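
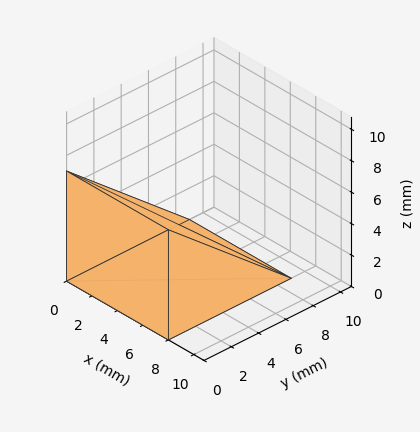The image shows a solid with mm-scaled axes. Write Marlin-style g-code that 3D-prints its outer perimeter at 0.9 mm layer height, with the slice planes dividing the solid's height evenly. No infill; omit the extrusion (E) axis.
Reading the render: the shape is a wedge (ramp): 8 × 9 mm base, rising to 7 mm along the y=0 edge and sloping linearly to z=0 at y=9 (dimensions read to the nearest mm from the axis ticks). For the g-code, the solid's height is divided into equal slices at the stated Δz and each level perimeter traced with G1 moves after a G0 lift.

; perimeter-only toolpath
G21 ; units = mm
G90 ; absolute positioning
G28 ; home
; layer 1
G0 Z0.9
G0 X0.0 Y0.0
G1 X8.0 Y0.0
G1 X8.0 Y7.9
G1 X0.0 Y7.9
G1 X0.0 Y0.0
; layer 2
G0 Z1.8
G0 X0.0 Y0.0
G1 X8.0 Y0.0
G1 X8.0 Y6.8
G1 X0.0 Y6.8
G1 X0.0 Y0.0
; layer 3
G0 Z2.6
G0 X0.0 Y0.0
G1 X8.0 Y0.0
G1 X8.0 Y5.6
G1 X0.0 Y5.6
G1 X0.0 Y0.0
; layer 4
G0 Z3.5
G0 X0.0 Y0.0
G1 X8.0 Y0.0
G1 X8.0 Y4.5
G1 X0.0 Y4.5
G1 X0.0 Y0.0
; layer 5
G0 Z4.4
G0 X0.0 Y0.0
G1 X8.0 Y0.0
G1 X8.0 Y3.4
G1 X0.0 Y3.4
G1 X0.0 Y0.0
; layer 6
G0 Z5.2
G0 X0.0 Y0.0
G1 X8.0 Y0.0
G1 X8.0 Y2.2
G1 X0.0 Y2.2
G1 X0.0 Y0.0
; layer 7
G0 Z6.1
G0 X0.0 Y0.0
G1 X8.0 Y0.0
G1 X8.0 Y1.1
G1 X0.0 Y1.1
G1 X0.0 Y0.0
M2 ; end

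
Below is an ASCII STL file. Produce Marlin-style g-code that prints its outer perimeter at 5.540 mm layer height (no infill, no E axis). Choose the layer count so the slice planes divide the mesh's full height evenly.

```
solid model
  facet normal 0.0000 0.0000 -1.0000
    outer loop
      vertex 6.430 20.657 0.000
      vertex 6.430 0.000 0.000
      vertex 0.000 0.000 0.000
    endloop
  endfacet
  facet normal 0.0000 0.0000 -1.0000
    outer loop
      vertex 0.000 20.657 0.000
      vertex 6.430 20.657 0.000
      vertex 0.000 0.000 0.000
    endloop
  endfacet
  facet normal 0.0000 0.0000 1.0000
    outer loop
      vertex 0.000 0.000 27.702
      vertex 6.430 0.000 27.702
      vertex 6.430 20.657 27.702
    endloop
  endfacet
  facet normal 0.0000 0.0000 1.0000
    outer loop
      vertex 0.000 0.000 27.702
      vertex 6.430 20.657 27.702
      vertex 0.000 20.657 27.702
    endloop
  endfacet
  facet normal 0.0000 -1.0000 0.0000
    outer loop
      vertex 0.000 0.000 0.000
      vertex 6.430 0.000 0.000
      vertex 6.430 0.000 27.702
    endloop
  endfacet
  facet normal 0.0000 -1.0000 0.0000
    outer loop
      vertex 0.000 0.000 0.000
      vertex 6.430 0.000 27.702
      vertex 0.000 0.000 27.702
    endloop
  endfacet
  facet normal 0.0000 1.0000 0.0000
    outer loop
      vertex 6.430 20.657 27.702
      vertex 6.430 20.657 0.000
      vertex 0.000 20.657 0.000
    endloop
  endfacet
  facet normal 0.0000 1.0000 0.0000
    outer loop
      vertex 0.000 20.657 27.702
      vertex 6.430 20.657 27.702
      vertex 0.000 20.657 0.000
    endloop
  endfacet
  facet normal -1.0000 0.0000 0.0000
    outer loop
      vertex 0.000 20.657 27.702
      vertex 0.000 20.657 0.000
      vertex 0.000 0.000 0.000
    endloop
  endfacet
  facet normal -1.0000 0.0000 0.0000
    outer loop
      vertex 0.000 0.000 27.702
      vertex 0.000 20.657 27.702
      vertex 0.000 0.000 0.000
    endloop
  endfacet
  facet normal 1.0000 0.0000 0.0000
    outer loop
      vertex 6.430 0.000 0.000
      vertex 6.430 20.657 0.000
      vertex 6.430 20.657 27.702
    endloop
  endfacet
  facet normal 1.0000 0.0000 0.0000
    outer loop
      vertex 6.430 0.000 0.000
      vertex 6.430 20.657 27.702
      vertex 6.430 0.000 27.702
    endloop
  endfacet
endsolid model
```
; perimeter-only toolpath
G21 ; units = mm
G90 ; absolute positioning
G28 ; home
; layer 1
G0 Z5.540
G0 X0.000 Y0.000
G1 X6.430 Y0.000
G1 X6.430 Y20.657
G1 X0.000 Y20.657
G1 X0.000 Y0.000
; layer 2
G0 Z11.081
G0 X0.000 Y0.000
G1 X6.430 Y0.000
G1 X6.430 Y20.657
G1 X0.000 Y20.657
G1 X0.000 Y0.000
; layer 3
G0 Z16.621
G0 X0.000 Y0.000
G1 X6.430 Y0.000
G1 X6.430 Y20.657
G1 X0.000 Y20.657
G1 X0.000 Y0.000
; layer 4
G0 Z22.162
G0 X0.000 Y0.000
G1 X6.430 Y0.000
G1 X6.430 Y20.657
G1 X0.000 Y20.657
G1 X0.000 Y0.000
; layer 5
G0 Z27.702
G0 X0.000 Y0.000
G1 X6.430 Y0.000
G1 X6.430 Y20.657
G1 X0.000 Y20.657
G1 X0.000 Y0.000
M2 ; end

The solid is a rectangular box, roughly 6.43 × 20.7 mm footprint and 27.7 mm tall. Slicing at Δz = 5.540 mm — 5 equal slices spanning the solid's height, so layer i sits at z = i·h/5 — gives 5 non-empty perimeters. Each is a 4-segment closed polygon; G0 lifts to the layer z and rapids to the start vertex, then G1 traces the edges.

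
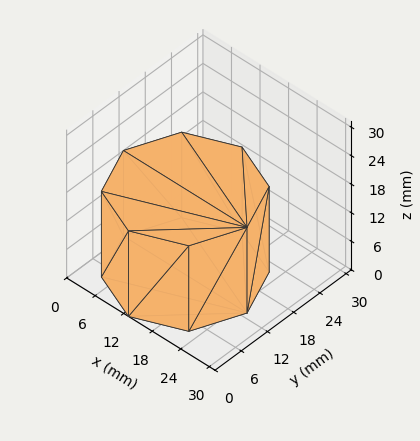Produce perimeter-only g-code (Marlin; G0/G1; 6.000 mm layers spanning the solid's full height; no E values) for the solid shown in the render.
Reading the render: the shape is a regular 8-sided prism (a cylinder approximated with 8 flat sides), circumscribed radius ≈ 13 mm, height ≈ 18 mm (dimensions read to the nearest mm from the axis ticks). For the g-code, the solid's height is divided into equal slices at the stated Δz and each level perimeter traced with G1 moves after a G0 lift.

; perimeter-only toolpath
G21 ; units = mm
G90 ; absolute positioning
G28 ; home
; layer 1
G0 Z6.000
G0 X26.000 Y13.000
G1 X22.192 Y22.192
G1 X13.000 Y26.000
G1 X3.808 Y22.192
G1 X0.000 Y13.000
G1 X3.808 Y3.808
G1 X13.000 Y0.000
G1 X22.192 Y3.808
G1 X26.000 Y13.000
; layer 2
G0 Z12.000
G0 X26.000 Y13.000
G1 X22.192 Y22.192
G1 X13.000 Y26.000
G1 X3.808 Y22.192
G1 X0.000 Y13.000
G1 X3.808 Y3.808
G1 X13.000 Y0.000
G1 X22.192 Y3.808
G1 X26.000 Y13.000
; layer 3
G0 Z18.000
G0 X26.000 Y13.000
G1 X22.192 Y22.192
G1 X13.000 Y26.000
G1 X3.808 Y22.192
G1 X0.000 Y13.000
G1 X3.808 Y3.808
G1 X13.000 Y0.000
G1 X22.192 Y3.808
G1 X26.000 Y13.000
M2 ; end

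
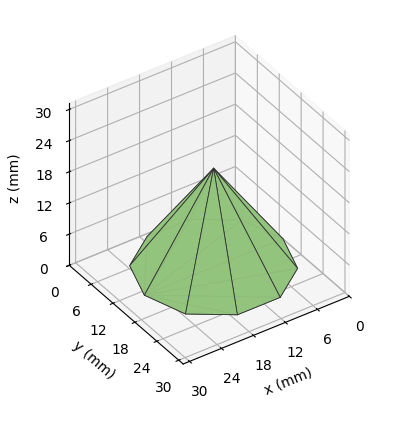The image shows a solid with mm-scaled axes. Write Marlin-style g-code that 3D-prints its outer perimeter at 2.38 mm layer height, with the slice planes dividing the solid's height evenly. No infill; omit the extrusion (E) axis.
Reading the render: the shape is a regular 10-sided pyramid, base circumscribed radius ≈ 13 mm, apex at z ≈ 19 mm (dimensions read to the nearest mm from the axis ticks). For the g-code, the solid's height is divided into equal slices at the stated Δz and each level perimeter traced with G1 moves after a G0 lift.

; perimeter-only toolpath
G21 ; units = mm
G90 ; absolute positioning
G28 ; home
; layer 1
G0 Z2.38
G0 X24.38 Y13.00
G1 X22.20 Y19.69
G1 X16.52 Y23.81
G1 X9.48 Y23.81
G1 X3.79 Y19.69
G1 X1.62 Y13.00
G1 X3.79 Y6.32
G1 X9.48 Y2.19
G1 X16.52 Y2.19
G1 X22.20 Y6.32
G1 X24.38 Y13.00
; layer 2
G0 Z4.75
G0 X22.75 Y13.00
G1 X20.89 Y18.73
G1 X16.02 Y22.27
G1 X9.98 Y22.27
G1 X5.11 Y18.73
G1 X3.25 Y13.00
G1 X5.11 Y7.27
G1 X9.98 Y3.73
G1 X16.02 Y3.73
G1 X20.89 Y7.27
G1 X22.75 Y13.00
; layer 3
G0 Z7.12
G0 X21.12 Y13.00
G1 X19.57 Y17.77
G1 X15.51 Y20.73
G1 X10.49 Y20.73
G1 X6.42 Y17.77
G1 X4.88 Y13.00
G1 X6.42 Y8.22
G1 X10.49 Y5.28
G1 X15.51 Y5.28
G1 X19.57 Y8.22
G1 X21.12 Y13.00
; layer 4
G0 Z9.50
G0 X19.50 Y13.00
G1 X18.26 Y16.82
G1 X15.01 Y19.18
G1 X10.99 Y19.18
G1 X7.74 Y16.82
G1 X6.50 Y13.00
G1 X7.74 Y9.18
G1 X10.99 Y6.82
G1 X15.01 Y6.82
G1 X18.26 Y9.18
G1 X19.50 Y13.00
; layer 5
G0 Z11.88
G0 X17.88 Y13.00
G1 X16.95 Y15.87
G1 X14.51 Y17.63
G1 X11.49 Y17.63
G1 X9.05 Y15.87
G1 X8.12 Y13.00
G1 X9.05 Y10.13
G1 X11.49 Y8.37
G1 X14.51 Y8.37
G1 X16.95 Y10.13
G1 X17.88 Y13.00
; layer 6
G0 Z14.25
G0 X16.25 Y13.00
G1 X15.63 Y14.91
G1 X14.00 Y16.09
G1 X12.00 Y16.09
G1 X10.37 Y14.91
G1 X9.75 Y13.00
G1 X10.37 Y11.09
G1 X12.00 Y9.91
G1 X14.00 Y9.91
G1 X15.63 Y11.09
G1 X16.25 Y13.00
; layer 7
G0 Z16.62
G0 X14.62 Y13.00
G1 X14.31 Y13.96
G1 X13.50 Y14.54
G1 X12.50 Y14.54
G1 X11.69 Y13.96
G1 X11.38 Y13.00
G1 X11.69 Y12.04
G1 X12.50 Y11.46
G1 X13.50 Y11.46
G1 X14.31 Y12.04
G1 X14.62 Y13.00
M2 ; end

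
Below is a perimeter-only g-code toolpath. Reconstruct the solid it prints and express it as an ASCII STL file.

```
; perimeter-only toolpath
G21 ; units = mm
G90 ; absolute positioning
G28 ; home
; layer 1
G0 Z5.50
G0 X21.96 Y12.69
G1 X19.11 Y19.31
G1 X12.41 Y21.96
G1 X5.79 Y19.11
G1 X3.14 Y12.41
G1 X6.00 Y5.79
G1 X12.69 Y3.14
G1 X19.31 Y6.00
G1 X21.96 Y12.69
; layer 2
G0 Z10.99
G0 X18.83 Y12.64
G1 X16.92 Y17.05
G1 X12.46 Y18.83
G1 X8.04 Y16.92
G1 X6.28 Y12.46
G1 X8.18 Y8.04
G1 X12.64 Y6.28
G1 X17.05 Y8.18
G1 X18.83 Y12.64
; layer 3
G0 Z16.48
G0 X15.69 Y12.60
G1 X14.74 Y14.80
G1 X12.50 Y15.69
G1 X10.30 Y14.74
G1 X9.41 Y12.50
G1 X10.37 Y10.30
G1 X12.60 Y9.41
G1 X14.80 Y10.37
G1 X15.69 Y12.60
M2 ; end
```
solid part
  facet normal 0.0000 0.0000 -1.0000
    outer loop
      vertex 12.36 25.10 0.00
      vertex 21.29 21.56 0.00
      vertex 25.10 12.74 0.00
    endloop
  endfacet
  facet normal 0.0000 0.0000 -1.0000
    outer loop
      vertex 3.54 21.29 0.00
      vertex 12.36 25.10 0.00
      vertex 25.10 12.74 0.00
    endloop
  endfacet
  facet normal 0.0000 0.0000 -1.0000
    outer loop
      vertex 0.00 12.36 0.00
      vertex 3.54 21.29 0.00
      vertex 25.10 12.74 0.00
    endloop
  endfacet
  facet normal 0.0000 0.0000 -1.0000
    outer loop
      vertex 3.81 3.54 0.00
      vertex 0.00 12.36 0.00
      vertex 25.10 12.74 0.00
    endloop
  endfacet
  facet normal 0.0000 0.0000 -1.0000
    outer loop
      vertex 12.74 0.00 0.00
      vertex 3.81 3.54 0.00
      vertex 25.10 12.74 0.00
    endloop
  endfacet
  facet normal 0.0000 0.0000 -1.0000
    outer loop
      vertex 21.56 3.81 0.00
      vertex 12.74 0.00 0.00
      vertex 25.10 12.74 0.00
    endloop
  endfacet
  facet normal 0.8119 0.3507 0.4666
    outer loop
      vertex 25.10 12.74 0.00
      vertex 21.29 21.56 0.00
      vertex 12.55 12.55 21.98
    endloop
  endfacet
  facet normal 0.3259 0.8222 0.4666
    outer loop
      vertex 21.29 21.56 0.00
      vertex 12.36 25.10 0.00
      vertex 12.55 12.55 21.98
    endloop
  endfacet
  facet normal -0.3507 0.8119 0.4666
    outer loop
      vertex 12.36 25.10 0.00
      vertex 3.54 21.29 0.00
      vertex 12.55 12.55 21.98
    endloop
  endfacet
  facet normal -0.8222 0.3259 0.4666
    outer loop
      vertex 3.54 21.29 0.00
      vertex 0.00 12.36 0.00
      vertex 12.55 12.55 21.98
    endloop
  endfacet
  facet normal -0.8119 -0.3507 0.4666
    outer loop
      vertex 0.00 12.36 0.00
      vertex 3.81 3.54 0.00
      vertex 12.55 12.55 21.98
    endloop
  endfacet
  facet normal -0.3259 -0.8222 0.4666
    outer loop
      vertex 3.81 3.54 0.00
      vertex 12.74 0.00 0.00
      vertex 12.55 12.55 21.98
    endloop
  endfacet
  facet normal 0.3507 -0.8119 0.4666
    outer loop
      vertex 12.74 0.00 0.00
      vertex 21.56 3.81 0.00
      vertex 12.55 12.55 21.98
    endloop
  endfacet
  facet normal 0.8222 -0.3259 0.4666
    outer loop
      vertex 21.56 3.81 0.00
      vertex 25.10 12.74 0.00
      vertex 12.55 12.55 21.98
    endloop
  endfacet
endsolid part

The G0 Z moves step by Δz≈5.50 mm. The G1 loops shrink linearly with z, so the solid tapers from its base footprint up to z≈22. Closing with a flat bottom cap and the tapered top and triangulating gives 14 facets — a regular 8-sided pyramid, base circumscribed radius ≈ 12.6 mm, apex at z ≈ 22 mm.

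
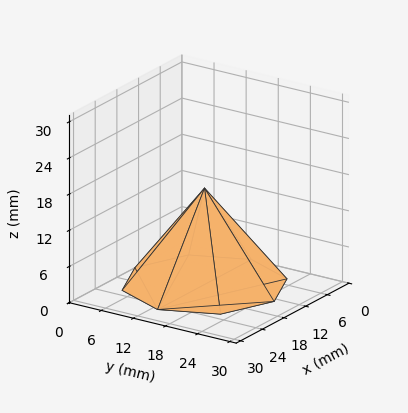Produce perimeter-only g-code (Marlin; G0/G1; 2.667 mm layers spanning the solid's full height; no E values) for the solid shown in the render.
Reading the render: the shape is a regular 8-sided pyramid, base circumscribed radius ≈ 13 mm, apex at z ≈ 16 mm (dimensions read to the nearest mm from the axis ticks). For the g-code, the solid's height is divided into equal slices at the stated Δz and each level perimeter traced with G1 moves after a G0 lift.

; perimeter-only toolpath
G21 ; units = mm
G90 ; absolute positioning
G28 ; home
; layer 1
G0 Z2.667
G0 X23.833 Y13.000
G1 X20.660 Y20.660
G1 X13.000 Y23.833
G1 X5.340 Y20.660
G1 X2.167 Y13.000
G1 X5.340 Y5.340
G1 X13.000 Y2.167
G1 X20.660 Y5.340
G1 X23.833 Y13.000
; layer 2
G0 Z5.333
G0 X21.667 Y13.000
G1 X19.128 Y19.128
G1 X13.000 Y21.667
G1 X6.872 Y19.128
G1 X4.333 Y13.000
G1 X6.872 Y6.872
G1 X13.000 Y4.333
G1 X19.128 Y6.872
G1 X21.667 Y13.000
; layer 3
G0 Z8.000
G0 X19.500 Y13.000
G1 X17.596 Y17.596
G1 X13.000 Y19.500
G1 X8.404 Y17.596
G1 X6.500 Y13.000
G1 X8.404 Y8.404
G1 X13.000 Y6.500
G1 X17.596 Y8.404
G1 X19.500 Y13.000
; layer 4
G0 Z10.667
G0 X17.333 Y13.000
G1 X16.064 Y16.064
G1 X13.000 Y17.333
G1 X9.936 Y16.064
G1 X8.667 Y13.000
G1 X9.936 Y9.936
G1 X13.000 Y8.667
G1 X16.064 Y9.936
G1 X17.333 Y13.000
; layer 5
G0 Z13.333
G0 X15.167 Y13.000
G1 X14.532 Y14.532
G1 X13.000 Y15.167
G1 X11.468 Y14.532
G1 X10.833 Y13.000
G1 X11.468 Y11.468
G1 X13.000 Y10.833
G1 X14.532 Y11.468
G1 X15.167 Y13.000
M2 ; end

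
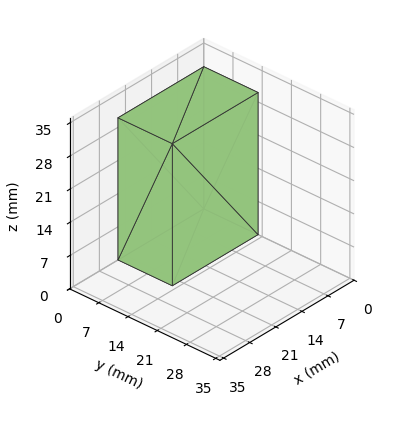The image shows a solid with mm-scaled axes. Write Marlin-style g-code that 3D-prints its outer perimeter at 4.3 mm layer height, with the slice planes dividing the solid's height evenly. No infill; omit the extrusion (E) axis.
Reading the render: the shape is a rectangular box, roughly 23 × 13 mm footprint and 30 mm tall (dimensions read to the nearest mm from the axis ticks). For the g-code, the solid's height is divided into equal slices at the stated Δz and each level perimeter traced with G1 moves after a G0 lift.

; perimeter-only toolpath
G21 ; units = mm
G90 ; absolute positioning
G28 ; home
; layer 1
G0 Z4.3
G0 X0.0 Y0.0
G1 X23.0 Y0.0
G1 X23.0 Y13.0
G1 X0.0 Y13.0
G1 X0.0 Y0.0
; layer 2
G0 Z8.6
G0 X0.0 Y0.0
G1 X23.0 Y0.0
G1 X23.0 Y13.0
G1 X0.0 Y13.0
G1 X0.0 Y0.0
; layer 3
G0 Z12.9
G0 X0.0 Y0.0
G1 X23.0 Y0.0
G1 X23.0 Y13.0
G1 X0.0 Y13.0
G1 X0.0 Y0.0
; layer 4
G0 Z17.1
G0 X0.0 Y0.0
G1 X23.0 Y0.0
G1 X23.0 Y13.0
G1 X0.0 Y13.0
G1 X0.0 Y0.0
; layer 5
G0 Z21.4
G0 X0.0 Y0.0
G1 X23.0 Y0.0
G1 X23.0 Y13.0
G1 X0.0 Y13.0
G1 X0.0 Y0.0
; layer 6
G0 Z25.7
G0 X0.0 Y0.0
G1 X23.0 Y0.0
G1 X23.0 Y13.0
G1 X0.0 Y13.0
G1 X0.0 Y0.0
; layer 7
G0 Z30.0
G0 X0.0 Y0.0
G1 X23.0 Y0.0
G1 X23.0 Y13.0
G1 X0.0 Y13.0
G1 X0.0 Y0.0
M2 ; end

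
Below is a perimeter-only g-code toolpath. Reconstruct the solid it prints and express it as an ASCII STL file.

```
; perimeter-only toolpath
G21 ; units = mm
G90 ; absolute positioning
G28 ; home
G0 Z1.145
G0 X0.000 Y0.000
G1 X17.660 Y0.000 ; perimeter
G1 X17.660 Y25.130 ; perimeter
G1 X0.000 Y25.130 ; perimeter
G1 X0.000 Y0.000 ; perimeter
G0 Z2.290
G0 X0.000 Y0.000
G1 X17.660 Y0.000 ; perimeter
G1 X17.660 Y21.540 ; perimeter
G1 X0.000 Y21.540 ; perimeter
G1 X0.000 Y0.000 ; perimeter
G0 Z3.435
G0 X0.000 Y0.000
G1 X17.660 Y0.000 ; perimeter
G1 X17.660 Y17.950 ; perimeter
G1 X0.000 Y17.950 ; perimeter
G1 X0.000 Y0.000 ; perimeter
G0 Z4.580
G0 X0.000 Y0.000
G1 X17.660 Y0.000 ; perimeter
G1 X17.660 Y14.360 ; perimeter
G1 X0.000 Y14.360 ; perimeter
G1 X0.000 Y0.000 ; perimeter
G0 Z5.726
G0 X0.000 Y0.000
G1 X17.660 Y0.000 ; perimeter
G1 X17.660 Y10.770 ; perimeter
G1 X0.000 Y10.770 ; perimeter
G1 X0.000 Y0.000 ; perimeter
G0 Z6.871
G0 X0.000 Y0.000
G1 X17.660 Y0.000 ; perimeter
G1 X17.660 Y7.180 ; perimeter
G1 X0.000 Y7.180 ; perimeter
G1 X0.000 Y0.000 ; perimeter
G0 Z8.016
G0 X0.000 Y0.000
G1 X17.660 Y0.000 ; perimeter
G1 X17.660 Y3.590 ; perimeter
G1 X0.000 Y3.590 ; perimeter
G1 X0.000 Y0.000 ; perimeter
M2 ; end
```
solid part
  facet normal 0.0000 0.0000 -1.0000
    outer loop
      vertex 17.660 28.720 0.000
      vertex 17.660 0.000 0.000
      vertex 0.000 0.000 0.000
    endloop
  endfacet
  facet normal 0.0000 0.0000 -1.0000
    outer loop
      vertex 0.000 28.720 0.000
      vertex 17.660 28.720 0.000
      vertex 0.000 0.000 0.000
    endloop
  endfacet
  facet normal 0.0000 -1.0000 0.0000
    outer loop
      vertex 0.000 0.000 0.000
      vertex 17.660 0.000 0.000
      vertex 17.660 0.000 9.161
    endloop
  endfacet
  facet normal 0.0000 -1.0000 0.0000
    outer loop
      vertex 0.000 0.000 0.000
      vertex 17.660 0.000 9.161
      vertex 0.000 0.000 9.161
    endloop
  endfacet
  facet normal 0.0000 0.3039 0.9527
    outer loop
      vertex 0.000 0.000 9.161
      vertex 17.660 0.000 9.161
      vertex 17.660 28.720 0.000
    endloop
  endfacet
  facet normal 0.0000 0.3039 0.9527
    outer loop
      vertex 0.000 0.000 9.161
      vertex 17.660 28.720 0.000
      vertex 0.000 28.720 0.000
    endloop
  endfacet
  facet normal -1.0000 0.0000 0.0000
    outer loop
      vertex 0.000 0.000 9.161
      vertex 0.000 28.720 0.000
      vertex 0.000 0.000 0.000
    endloop
  endfacet
  facet normal 1.0000 0.0000 0.0000
    outer loop
      vertex 17.660 0.000 0.000
      vertex 17.660 28.720 0.000
      vertex 17.660 0.000 9.161
    endloop
  endfacet
endsolid part

The G0 Z moves step by Δz≈1.145 mm. The G1 loops shrink linearly with z, so the solid tapers from its base footprint up to z≈9.16. Closing with a flat bottom cap and the tapered top and triangulating gives 8 facets — a wedge (ramp): 17.7 × 28.7 mm base, rising to 9.16 mm along the y=0 edge and sloping linearly to z=0 at y=28.7.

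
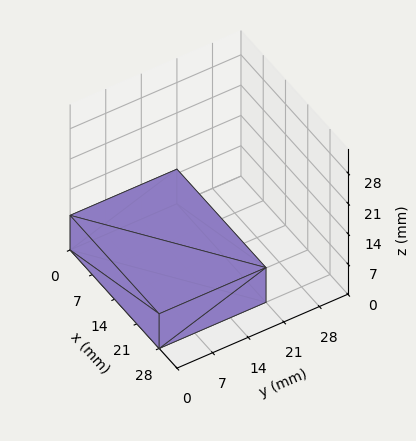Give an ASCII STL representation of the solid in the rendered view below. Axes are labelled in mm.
Reading the render: the shape is a rectangular box, roughly 28 × 21 mm footprint and 8 mm tall (dimensions read to the nearest mm from the axis ticks). For the STL, each face is triangulated and given an outward normal.

solid part
  facet normal 0.0000 0.0000 -1.0000
    outer loop
      vertex 28.00 21.00 0.00
      vertex 28.00 0.00 0.00
      vertex 0.00 0.00 0.00
    endloop
  endfacet
  facet normal 0.0000 0.0000 -1.0000
    outer loop
      vertex 0.00 21.00 0.00
      vertex 28.00 21.00 0.00
      vertex 0.00 0.00 0.00
    endloop
  endfacet
  facet normal 0.0000 0.0000 1.0000
    outer loop
      vertex 0.00 0.00 8.00
      vertex 28.00 0.00 8.00
      vertex 28.00 21.00 8.00
    endloop
  endfacet
  facet normal 0.0000 0.0000 1.0000
    outer loop
      vertex 0.00 0.00 8.00
      vertex 28.00 21.00 8.00
      vertex 0.00 21.00 8.00
    endloop
  endfacet
  facet normal 0.0000 -1.0000 0.0000
    outer loop
      vertex 0.00 0.00 0.00
      vertex 28.00 0.00 0.00
      vertex 28.00 0.00 8.00
    endloop
  endfacet
  facet normal 0.0000 -1.0000 0.0000
    outer loop
      vertex 0.00 0.00 0.00
      vertex 28.00 0.00 8.00
      vertex 0.00 0.00 8.00
    endloop
  endfacet
  facet normal 0.0000 1.0000 0.0000
    outer loop
      vertex 28.00 21.00 8.00
      vertex 28.00 21.00 0.00
      vertex 0.00 21.00 0.00
    endloop
  endfacet
  facet normal 0.0000 1.0000 0.0000
    outer loop
      vertex 0.00 21.00 8.00
      vertex 28.00 21.00 8.00
      vertex 0.00 21.00 0.00
    endloop
  endfacet
  facet normal -1.0000 0.0000 0.0000
    outer loop
      vertex 0.00 21.00 8.00
      vertex 0.00 21.00 0.00
      vertex 0.00 0.00 0.00
    endloop
  endfacet
  facet normal -1.0000 0.0000 0.0000
    outer loop
      vertex 0.00 0.00 8.00
      vertex 0.00 21.00 8.00
      vertex 0.00 0.00 0.00
    endloop
  endfacet
  facet normal 1.0000 0.0000 0.0000
    outer loop
      vertex 28.00 0.00 0.00
      vertex 28.00 21.00 0.00
      vertex 28.00 21.00 8.00
    endloop
  endfacet
  facet normal 1.0000 0.0000 0.0000
    outer loop
      vertex 28.00 0.00 0.00
      vertex 28.00 21.00 8.00
      vertex 28.00 0.00 8.00
    endloop
  endfacet
endsolid part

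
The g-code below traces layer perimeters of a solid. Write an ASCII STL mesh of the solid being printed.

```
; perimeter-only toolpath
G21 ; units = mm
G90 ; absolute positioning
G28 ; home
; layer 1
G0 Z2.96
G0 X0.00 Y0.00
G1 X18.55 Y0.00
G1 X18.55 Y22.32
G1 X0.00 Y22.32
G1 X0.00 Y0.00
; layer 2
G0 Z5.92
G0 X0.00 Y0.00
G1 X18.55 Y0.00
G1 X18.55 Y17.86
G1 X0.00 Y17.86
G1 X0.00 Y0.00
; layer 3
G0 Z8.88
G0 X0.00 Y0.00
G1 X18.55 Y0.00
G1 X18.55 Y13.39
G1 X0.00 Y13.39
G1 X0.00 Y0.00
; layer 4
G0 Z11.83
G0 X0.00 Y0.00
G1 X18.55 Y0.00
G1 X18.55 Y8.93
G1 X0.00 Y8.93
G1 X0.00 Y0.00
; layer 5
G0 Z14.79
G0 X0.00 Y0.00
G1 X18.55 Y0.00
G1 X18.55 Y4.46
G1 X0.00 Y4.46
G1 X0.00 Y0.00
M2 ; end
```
solid part
  facet normal 0.0000 0.0000 -1.0000
    outer loop
      vertex 18.55 26.79 0.00
      vertex 18.55 0.00 0.00
      vertex 0.00 0.00 0.00
    endloop
  endfacet
  facet normal 0.0000 0.0000 -1.0000
    outer loop
      vertex 0.00 26.79 0.00
      vertex 18.55 26.79 0.00
      vertex 0.00 0.00 0.00
    endloop
  endfacet
  facet normal 0.0000 -1.0000 0.0000
    outer loop
      vertex 0.00 0.00 0.00
      vertex 18.55 0.00 0.00
      vertex 18.55 0.00 17.75
    endloop
  endfacet
  facet normal 0.0000 -1.0000 0.0000
    outer loop
      vertex 0.00 0.00 0.00
      vertex 18.55 0.00 17.75
      vertex 0.00 0.00 17.75
    endloop
  endfacet
  facet normal 0.0000 0.5523 0.8336
    outer loop
      vertex 0.00 0.00 17.75
      vertex 18.55 0.00 17.75
      vertex 18.55 26.79 0.00
    endloop
  endfacet
  facet normal 0.0000 0.5523 0.8336
    outer loop
      vertex 0.00 0.00 17.75
      vertex 18.55 26.79 0.00
      vertex 0.00 26.79 0.00
    endloop
  endfacet
  facet normal -1.0000 0.0000 0.0000
    outer loop
      vertex 0.00 0.00 17.75
      vertex 0.00 26.79 0.00
      vertex 0.00 0.00 0.00
    endloop
  endfacet
  facet normal 1.0000 0.0000 0.0000
    outer loop
      vertex 18.55 0.00 0.00
      vertex 18.55 26.79 0.00
      vertex 18.55 0.00 17.75
    endloop
  endfacet
endsolid part

The G0 Z moves step by Δz≈2.96 mm. The G1 loops shrink linearly with z, so the solid tapers from its base footprint up to z≈17.8. Closing with a flat bottom cap and the tapered top and triangulating gives 8 facets — a wedge (ramp): 18.6 × 26.8 mm base, rising to 17.8 mm along the y=0 edge and sloping linearly to z=0 at y=26.8.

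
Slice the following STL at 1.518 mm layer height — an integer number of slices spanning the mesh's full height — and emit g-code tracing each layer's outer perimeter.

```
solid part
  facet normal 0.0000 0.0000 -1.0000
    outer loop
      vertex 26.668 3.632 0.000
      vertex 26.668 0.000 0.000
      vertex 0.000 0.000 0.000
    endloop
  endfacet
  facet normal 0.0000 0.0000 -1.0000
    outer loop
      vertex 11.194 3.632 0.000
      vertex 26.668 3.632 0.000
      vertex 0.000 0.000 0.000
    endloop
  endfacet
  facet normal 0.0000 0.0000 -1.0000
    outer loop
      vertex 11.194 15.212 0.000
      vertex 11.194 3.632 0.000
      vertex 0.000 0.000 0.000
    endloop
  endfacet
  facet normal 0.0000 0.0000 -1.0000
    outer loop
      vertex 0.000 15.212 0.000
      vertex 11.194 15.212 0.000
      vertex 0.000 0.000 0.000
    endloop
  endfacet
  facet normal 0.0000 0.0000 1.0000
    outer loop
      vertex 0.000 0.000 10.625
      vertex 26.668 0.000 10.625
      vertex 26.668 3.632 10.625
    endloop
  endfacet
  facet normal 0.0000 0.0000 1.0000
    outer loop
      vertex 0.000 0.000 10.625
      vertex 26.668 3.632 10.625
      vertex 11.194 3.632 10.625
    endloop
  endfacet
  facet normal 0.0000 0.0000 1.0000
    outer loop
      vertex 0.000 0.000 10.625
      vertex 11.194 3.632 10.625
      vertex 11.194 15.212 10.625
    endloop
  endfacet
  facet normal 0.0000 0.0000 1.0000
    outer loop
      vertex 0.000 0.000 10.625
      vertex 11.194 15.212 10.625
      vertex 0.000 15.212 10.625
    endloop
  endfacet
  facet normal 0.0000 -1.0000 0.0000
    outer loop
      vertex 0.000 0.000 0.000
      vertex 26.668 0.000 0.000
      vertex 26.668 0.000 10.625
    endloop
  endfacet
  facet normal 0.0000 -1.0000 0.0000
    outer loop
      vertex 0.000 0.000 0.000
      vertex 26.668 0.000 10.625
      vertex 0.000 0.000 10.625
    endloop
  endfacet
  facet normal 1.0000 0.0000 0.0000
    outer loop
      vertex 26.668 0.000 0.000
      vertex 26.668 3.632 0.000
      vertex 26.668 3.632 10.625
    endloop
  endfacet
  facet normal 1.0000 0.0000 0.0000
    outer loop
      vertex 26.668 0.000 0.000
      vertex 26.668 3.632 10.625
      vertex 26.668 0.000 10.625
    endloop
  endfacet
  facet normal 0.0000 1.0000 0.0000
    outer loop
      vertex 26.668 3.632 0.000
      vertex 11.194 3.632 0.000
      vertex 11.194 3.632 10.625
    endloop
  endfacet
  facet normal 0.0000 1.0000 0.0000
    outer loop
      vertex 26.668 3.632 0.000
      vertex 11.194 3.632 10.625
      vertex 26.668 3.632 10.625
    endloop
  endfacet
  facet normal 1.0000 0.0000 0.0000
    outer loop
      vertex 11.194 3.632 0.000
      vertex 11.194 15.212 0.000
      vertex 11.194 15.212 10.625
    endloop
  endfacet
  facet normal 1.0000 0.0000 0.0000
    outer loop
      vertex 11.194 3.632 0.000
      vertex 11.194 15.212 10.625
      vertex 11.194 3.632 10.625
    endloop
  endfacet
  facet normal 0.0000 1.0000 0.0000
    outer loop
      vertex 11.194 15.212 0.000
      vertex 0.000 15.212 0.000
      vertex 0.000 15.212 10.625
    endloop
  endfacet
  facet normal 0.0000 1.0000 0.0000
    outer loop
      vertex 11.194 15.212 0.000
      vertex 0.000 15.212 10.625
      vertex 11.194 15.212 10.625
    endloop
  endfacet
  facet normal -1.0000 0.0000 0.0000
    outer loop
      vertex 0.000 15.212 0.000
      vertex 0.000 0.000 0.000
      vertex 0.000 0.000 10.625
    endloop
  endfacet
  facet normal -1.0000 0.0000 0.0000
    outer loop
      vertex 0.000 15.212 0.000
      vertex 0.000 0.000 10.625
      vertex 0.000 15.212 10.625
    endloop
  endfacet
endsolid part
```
; perimeter-only toolpath
G21 ; units = mm
G90 ; absolute positioning
G28 ; home
; layer 1
G0 Z1.518
G0 X0.000 Y0.000
G1 X26.668 Y0.000
G1 X26.668 Y3.632
G1 X11.194 Y3.632
G1 X11.194 Y15.212
G1 X0.000 Y15.212
G1 X0.000 Y0.000
; layer 2
G0 Z3.036
G0 X0.000 Y0.000
G1 X26.668 Y0.000
G1 X26.668 Y3.632
G1 X11.194 Y3.632
G1 X11.194 Y15.212
G1 X0.000 Y15.212
G1 X0.000 Y0.000
; layer 3
G0 Z4.554
G0 X0.000 Y0.000
G1 X26.668 Y0.000
G1 X26.668 Y3.632
G1 X11.194 Y3.632
G1 X11.194 Y15.212
G1 X0.000 Y15.212
G1 X0.000 Y0.000
; layer 4
G0 Z6.071
G0 X0.000 Y0.000
G1 X26.668 Y0.000
G1 X26.668 Y3.632
G1 X11.194 Y3.632
G1 X11.194 Y15.212
G1 X0.000 Y15.212
G1 X0.000 Y0.000
; layer 5
G0 Z7.589
G0 X0.000 Y0.000
G1 X26.668 Y0.000
G1 X26.668 Y3.632
G1 X11.194 Y3.632
G1 X11.194 Y15.212
G1 X0.000 Y15.212
G1 X0.000 Y0.000
; layer 6
G0 Z9.107
G0 X0.000 Y0.000
G1 X26.668 Y0.000
G1 X26.668 Y3.632
G1 X11.194 Y3.632
G1 X11.194 Y15.212
G1 X0.000 Y15.212
G1 X0.000 Y0.000
; layer 7
G0 Z10.625
G0 X0.000 Y0.000
G1 X26.668 Y0.000
G1 X26.668 Y3.632
G1 X11.194 Y3.632
G1 X11.194 Y15.212
G1 X0.000 Y15.212
G1 X0.000 Y0.000
M2 ; end

The solid is an L-shaped prism: outer 26.7 × 15.2 mm, arm thicknesses ≈ 3.63 mm (horizontal) and 11.2 mm (vertical), extruded 10.6 mm in z. Slicing at Δz = 1.518 mm — 7 equal slices spanning the solid's height, so layer i sits at z = i·h/7 — gives 7 non-empty perimeters. Each is a 6-segment closed polygon; G0 lifts to the layer z and rapids to the start vertex, then G1 traces the edges.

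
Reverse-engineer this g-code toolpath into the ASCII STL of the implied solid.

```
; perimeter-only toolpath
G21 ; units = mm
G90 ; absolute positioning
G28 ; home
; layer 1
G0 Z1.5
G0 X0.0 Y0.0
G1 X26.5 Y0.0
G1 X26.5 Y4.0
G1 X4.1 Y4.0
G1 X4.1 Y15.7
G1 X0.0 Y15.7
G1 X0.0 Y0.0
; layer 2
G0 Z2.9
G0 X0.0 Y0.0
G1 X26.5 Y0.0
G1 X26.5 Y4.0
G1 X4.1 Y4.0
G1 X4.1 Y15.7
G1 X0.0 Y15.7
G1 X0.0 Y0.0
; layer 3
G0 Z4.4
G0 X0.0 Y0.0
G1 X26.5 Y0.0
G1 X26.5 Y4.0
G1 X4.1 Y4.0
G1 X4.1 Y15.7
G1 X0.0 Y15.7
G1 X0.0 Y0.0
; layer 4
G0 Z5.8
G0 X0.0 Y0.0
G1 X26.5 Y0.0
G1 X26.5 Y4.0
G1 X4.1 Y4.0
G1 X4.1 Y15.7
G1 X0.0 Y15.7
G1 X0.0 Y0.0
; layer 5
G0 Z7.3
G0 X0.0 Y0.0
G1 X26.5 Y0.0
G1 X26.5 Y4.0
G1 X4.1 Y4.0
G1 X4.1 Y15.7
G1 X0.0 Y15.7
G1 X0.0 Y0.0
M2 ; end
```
solid part
  facet normal 0.0000 0.0000 -1.0000
    outer loop
      vertex 26.5 4.0 0.0
      vertex 26.5 0.0 0.0
      vertex 0.0 0.0 0.0
    endloop
  endfacet
  facet normal 0.0000 0.0000 -1.0000
    outer loop
      vertex 4.1 4.0 0.0
      vertex 26.5 4.0 0.0
      vertex 0.0 0.0 0.0
    endloop
  endfacet
  facet normal 0.0000 0.0000 -1.0000
    outer loop
      vertex 4.1 15.7 0.0
      vertex 4.1 4.0 0.0
      vertex 0.0 0.0 0.0
    endloop
  endfacet
  facet normal 0.0000 0.0000 -1.0000
    outer loop
      vertex 0.0 15.7 0.0
      vertex 4.1 15.7 0.0
      vertex 0.0 0.0 0.0
    endloop
  endfacet
  facet normal 0.0000 0.0000 1.0000
    outer loop
      vertex 0.0 0.0 7.3
      vertex 26.5 0.0 7.3
      vertex 26.5 4.0 7.3
    endloop
  endfacet
  facet normal 0.0000 0.0000 1.0000
    outer loop
      vertex 0.0 0.0 7.3
      vertex 26.5 4.0 7.3
      vertex 4.1 4.0 7.3
    endloop
  endfacet
  facet normal 0.0000 0.0000 1.0000
    outer loop
      vertex 0.0 0.0 7.3
      vertex 4.1 4.0 7.3
      vertex 4.1 15.7 7.3
    endloop
  endfacet
  facet normal 0.0000 0.0000 1.0000
    outer loop
      vertex 0.0 0.0 7.3
      vertex 4.1 15.7 7.3
      vertex 0.0 15.7 7.3
    endloop
  endfacet
  facet normal 0.0000 -1.0000 0.0000
    outer loop
      vertex 0.0 0.0 0.0
      vertex 26.5 0.0 0.0
      vertex 26.5 0.0 7.3
    endloop
  endfacet
  facet normal 0.0000 -1.0000 0.0000
    outer loop
      vertex 0.0 0.0 0.0
      vertex 26.5 0.0 7.3
      vertex 0.0 0.0 7.3
    endloop
  endfacet
  facet normal 1.0000 0.0000 0.0000
    outer loop
      vertex 26.5 0.0 0.0
      vertex 26.5 4.0 0.0
      vertex 26.5 4.0 7.3
    endloop
  endfacet
  facet normal 1.0000 0.0000 0.0000
    outer loop
      vertex 26.5 0.0 0.0
      vertex 26.5 4.0 7.3
      vertex 26.5 0.0 7.3
    endloop
  endfacet
  facet normal 0.0000 1.0000 0.0000
    outer loop
      vertex 26.5 4.0 0.0
      vertex 4.1 4.0 0.0
      vertex 4.1 4.0 7.3
    endloop
  endfacet
  facet normal 0.0000 1.0000 0.0000
    outer loop
      vertex 26.5 4.0 0.0
      vertex 4.1 4.0 7.3
      vertex 26.5 4.0 7.3
    endloop
  endfacet
  facet normal 1.0000 0.0000 0.0000
    outer loop
      vertex 4.1 4.0 0.0
      vertex 4.1 15.7 0.0
      vertex 4.1 15.7 7.3
    endloop
  endfacet
  facet normal 1.0000 0.0000 0.0000
    outer loop
      vertex 4.1 4.0 0.0
      vertex 4.1 15.7 7.3
      vertex 4.1 4.0 7.3
    endloop
  endfacet
  facet normal 0.0000 1.0000 0.0000
    outer loop
      vertex 4.1 15.7 0.0
      vertex 0.0 15.7 0.0
      vertex 0.0 15.7 7.3
    endloop
  endfacet
  facet normal 0.0000 1.0000 0.0000
    outer loop
      vertex 4.1 15.7 0.0
      vertex 0.0 15.7 7.3
      vertex 4.1 15.7 7.3
    endloop
  endfacet
  facet normal -1.0000 0.0000 0.0000
    outer loop
      vertex 0.0 15.7 0.0
      vertex 0.0 0.0 0.0
      vertex 0.0 0.0 7.3
    endloop
  endfacet
  facet normal -1.0000 0.0000 0.0000
    outer loop
      vertex 0.0 15.7 0.0
      vertex 0.0 0.0 7.3
      vertex 0.0 15.7 7.3
    endloop
  endfacet
endsolid part

The G0 Z moves step by Δz≈1.5 mm. Every layer's G1 loop is the same polygon, so the solid is a straight extrusion of it from z=0 to z≈7.3. Closing with flat bottom and top caps and triangulating gives 20 facets — an L-shaped prism: outer 26.5 × 15.7 mm, arm thicknesses ≈ 4 mm (horizontal) and 4.1 mm (vertical), extruded 7.3 mm in z.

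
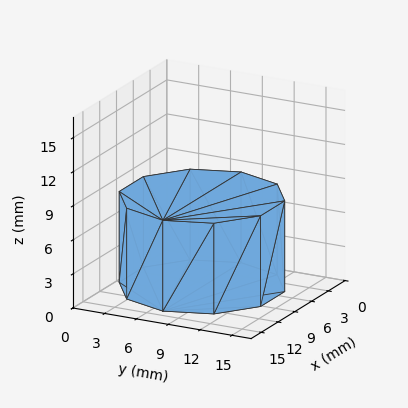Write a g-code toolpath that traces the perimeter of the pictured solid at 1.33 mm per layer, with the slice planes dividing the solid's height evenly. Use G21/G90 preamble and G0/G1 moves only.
Reading the render: the shape is a regular 10-sided prism (a cylinder approximated with 10 flat sides), circumscribed radius ≈ 7 mm, height ≈ 8 mm (dimensions read to the nearest mm from the axis ticks). For the g-code, the solid's height is divided into equal slices at the stated Δz and each level perimeter traced with G1 moves after a G0 lift.

; perimeter-only toolpath
G21 ; units = mm
G90 ; absolute positioning
G28 ; home
; layer 1
G0 Z1.33
G0 X14.00 Y7.00
G1 X12.66 Y11.11
G1 X9.16 Y13.66
G1 X4.84 Y13.66
G1 X1.34 Y11.11
G1 X0.00 Y7.00
G1 X1.34 Y2.89
G1 X4.84 Y0.34
G1 X9.16 Y0.34
G1 X12.66 Y2.89
G1 X14.00 Y7.00
; layer 2
G0 Z2.67
G0 X14.00 Y7.00
G1 X12.66 Y11.11
G1 X9.16 Y13.66
G1 X4.84 Y13.66
G1 X1.34 Y11.11
G1 X0.00 Y7.00
G1 X1.34 Y2.89
G1 X4.84 Y0.34
G1 X9.16 Y0.34
G1 X12.66 Y2.89
G1 X14.00 Y7.00
; layer 3
G0 Z4.00
G0 X14.00 Y7.00
G1 X12.66 Y11.11
G1 X9.16 Y13.66
G1 X4.84 Y13.66
G1 X1.34 Y11.11
G1 X0.00 Y7.00
G1 X1.34 Y2.89
G1 X4.84 Y0.34
G1 X9.16 Y0.34
G1 X12.66 Y2.89
G1 X14.00 Y7.00
; layer 4
G0 Z5.33
G0 X14.00 Y7.00
G1 X12.66 Y11.11
G1 X9.16 Y13.66
G1 X4.84 Y13.66
G1 X1.34 Y11.11
G1 X0.00 Y7.00
G1 X1.34 Y2.89
G1 X4.84 Y0.34
G1 X9.16 Y0.34
G1 X12.66 Y2.89
G1 X14.00 Y7.00
; layer 5
G0 Z6.67
G0 X14.00 Y7.00
G1 X12.66 Y11.11
G1 X9.16 Y13.66
G1 X4.84 Y13.66
G1 X1.34 Y11.11
G1 X0.00 Y7.00
G1 X1.34 Y2.89
G1 X4.84 Y0.34
G1 X9.16 Y0.34
G1 X12.66 Y2.89
G1 X14.00 Y7.00
; layer 6
G0 Z8.00
G0 X14.00 Y7.00
G1 X12.66 Y11.11
G1 X9.16 Y13.66
G1 X4.84 Y13.66
G1 X1.34 Y11.11
G1 X0.00 Y7.00
G1 X1.34 Y2.89
G1 X4.84 Y0.34
G1 X9.16 Y0.34
G1 X12.66 Y2.89
G1 X14.00 Y7.00
M2 ; end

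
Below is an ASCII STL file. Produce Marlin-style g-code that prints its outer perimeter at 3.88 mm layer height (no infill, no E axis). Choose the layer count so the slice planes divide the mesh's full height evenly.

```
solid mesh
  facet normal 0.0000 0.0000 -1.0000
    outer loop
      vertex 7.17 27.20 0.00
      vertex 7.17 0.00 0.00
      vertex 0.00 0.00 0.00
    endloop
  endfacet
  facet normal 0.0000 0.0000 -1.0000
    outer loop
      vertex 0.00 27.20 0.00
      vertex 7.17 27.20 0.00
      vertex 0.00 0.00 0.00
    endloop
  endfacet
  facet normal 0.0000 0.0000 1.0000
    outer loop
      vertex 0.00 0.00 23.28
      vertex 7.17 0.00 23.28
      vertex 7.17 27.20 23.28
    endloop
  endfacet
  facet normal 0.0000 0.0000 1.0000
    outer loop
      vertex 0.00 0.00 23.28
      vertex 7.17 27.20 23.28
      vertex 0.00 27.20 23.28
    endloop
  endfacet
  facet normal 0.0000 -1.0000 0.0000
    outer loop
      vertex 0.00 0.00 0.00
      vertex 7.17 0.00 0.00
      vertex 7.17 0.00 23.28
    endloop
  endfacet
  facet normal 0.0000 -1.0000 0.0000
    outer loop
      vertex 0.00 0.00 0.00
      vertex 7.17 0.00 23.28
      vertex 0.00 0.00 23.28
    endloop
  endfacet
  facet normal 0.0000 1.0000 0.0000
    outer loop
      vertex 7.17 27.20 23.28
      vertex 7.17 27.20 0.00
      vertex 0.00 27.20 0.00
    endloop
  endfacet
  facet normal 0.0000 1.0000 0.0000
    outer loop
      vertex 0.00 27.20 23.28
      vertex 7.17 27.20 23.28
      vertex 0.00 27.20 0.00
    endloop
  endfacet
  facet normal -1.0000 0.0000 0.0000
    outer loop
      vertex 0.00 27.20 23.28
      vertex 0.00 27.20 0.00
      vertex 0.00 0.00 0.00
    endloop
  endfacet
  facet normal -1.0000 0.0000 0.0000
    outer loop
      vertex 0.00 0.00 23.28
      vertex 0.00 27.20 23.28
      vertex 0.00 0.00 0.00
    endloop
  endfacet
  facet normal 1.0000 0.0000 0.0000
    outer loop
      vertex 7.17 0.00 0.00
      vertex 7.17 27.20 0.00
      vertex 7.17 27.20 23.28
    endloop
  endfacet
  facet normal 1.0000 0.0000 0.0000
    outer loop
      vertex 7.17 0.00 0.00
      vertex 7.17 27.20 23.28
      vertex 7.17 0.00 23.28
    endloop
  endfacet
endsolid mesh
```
; perimeter-only toolpath
G21 ; units = mm
G90 ; absolute positioning
G28 ; home
; layer 1
G0 Z3.88
G0 X0.00 Y0.00
G1 X7.17 Y0.00
G1 X7.17 Y27.20
G1 X0.00 Y27.20
G1 X0.00 Y0.00
; layer 2
G0 Z7.76
G0 X0.00 Y0.00
G1 X7.17 Y0.00
G1 X7.17 Y27.20
G1 X0.00 Y27.20
G1 X0.00 Y0.00
; layer 3
G0 Z11.64
G0 X0.00 Y0.00
G1 X7.17 Y0.00
G1 X7.17 Y27.20
G1 X0.00 Y27.20
G1 X0.00 Y0.00
; layer 4
G0 Z15.52
G0 X0.00 Y0.00
G1 X7.17 Y0.00
G1 X7.17 Y27.20
G1 X0.00 Y27.20
G1 X0.00 Y0.00
; layer 5
G0 Z19.40
G0 X0.00 Y0.00
G1 X7.17 Y0.00
G1 X7.17 Y27.20
G1 X0.00 Y27.20
G1 X0.00 Y0.00
; layer 6
G0 Z23.28
G0 X0.00 Y0.00
G1 X7.17 Y0.00
G1 X7.17 Y27.20
G1 X0.00 Y27.20
G1 X0.00 Y0.00
M2 ; end

The solid is a rectangular box, roughly 7.17 × 27.2 mm footprint and 23.3 mm tall. Slicing at Δz = 3.88 mm — 6 equal slices spanning the solid's height, so layer i sits at z = i·h/6 — gives 6 non-empty perimeters. Each is a 4-segment closed polygon; G0 lifts to the layer z and rapids to the start vertex, then G1 traces the edges.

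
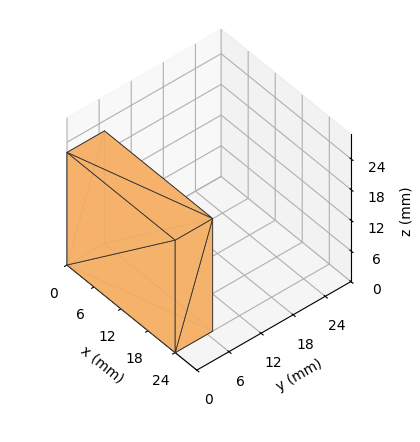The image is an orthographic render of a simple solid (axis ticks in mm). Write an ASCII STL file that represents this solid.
Reading the render: the shape is a rectangular box, roughly 24 × 7 mm footprint and 22 mm tall (dimensions read to the nearest mm from the axis ticks). For the STL, each face is triangulated and given an outward normal.

solid part
  facet normal 0.0000 0.0000 -1.0000
    outer loop
      vertex 24.00 7.00 0.00
      vertex 24.00 0.00 0.00
      vertex 0.00 0.00 0.00
    endloop
  endfacet
  facet normal 0.0000 0.0000 -1.0000
    outer loop
      vertex 0.00 7.00 0.00
      vertex 24.00 7.00 0.00
      vertex 0.00 0.00 0.00
    endloop
  endfacet
  facet normal 0.0000 0.0000 1.0000
    outer loop
      vertex 0.00 0.00 22.00
      vertex 24.00 0.00 22.00
      vertex 24.00 7.00 22.00
    endloop
  endfacet
  facet normal 0.0000 0.0000 1.0000
    outer loop
      vertex 0.00 0.00 22.00
      vertex 24.00 7.00 22.00
      vertex 0.00 7.00 22.00
    endloop
  endfacet
  facet normal 0.0000 -1.0000 0.0000
    outer loop
      vertex 0.00 0.00 0.00
      vertex 24.00 0.00 0.00
      vertex 24.00 0.00 22.00
    endloop
  endfacet
  facet normal 0.0000 -1.0000 0.0000
    outer loop
      vertex 0.00 0.00 0.00
      vertex 24.00 0.00 22.00
      vertex 0.00 0.00 22.00
    endloop
  endfacet
  facet normal 0.0000 1.0000 0.0000
    outer loop
      vertex 24.00 7.00 22.00
      vertex 24.00 7.00 0.00
      vertex 0.00 7.00 0.00
    endloop
  endfacet
  facet normal 0.0000 1.0000 0.0000
    outer loop
      vertex 0.00 7.00 22.00
      vertex 24.00 7.00 22.00
      vertex 0.00 7.00 0.00
    endloop
  endfacet
  facet normal -1.0000 0.0000 0.0000
    outer loop
      vertex 0.00 7.00 22.00
      vertex 0.00 7.00 0.00
      vertex 0.00 0.00 0.00
    endloop
  endfacet
  facet normal -1.0000 0.0000 0.0000
    outer loop
      vertex 0.00 0.00 22.00
      vertex 0.00 7.00 22.00
      vertex 0.00 0.00 0.00
    endloop
  endfacet
  facet normal 1.0000 0.0000 0.0000
    outer loop
      vertex 24.00 0.00 0.00
      vertex 24.00 7.00 0.00
      vertex 24.00 7.00 22.00
    endloop
  endfacet
  facet normal 1.0000 0.0000 0.0000
    outer loop
      vertex 24.00 0.00 0.00
      vertex 24.00 7.00 22.00
      vertex 24.00 0.00 22.00
    endloop
  endfacet
endsolid part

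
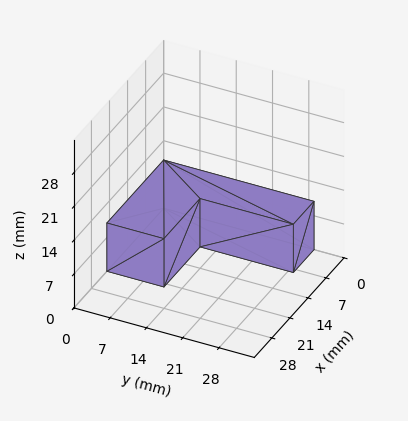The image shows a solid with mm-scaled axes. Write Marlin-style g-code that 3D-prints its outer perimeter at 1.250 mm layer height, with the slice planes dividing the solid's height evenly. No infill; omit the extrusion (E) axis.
Reading the render: the shape is an L-shaped prism: outer 22 × 29 mm, arm thicknesses ≈ 11 mm (horizontal) and 8 mm (vertical), extruded 10 mm in z (dimensions read to the nearest mm from the axis ticks). For the g-code, the solid's height is divided into equal slices at the stated Δz and each level perimeter traced with G1 moves after a G0 lift.

; perimeter-only toolpath
G21 ; units = mm
G90 ; absolute positioning
G28 ; home
; layer 1
G0 Z1.250
G0 X0.000 Y0.000
G1 X22.000 Y0.000
G1 X22.000 Y11.000
G1 X8.000 Y11.000
G1 X8.000 Y29.000
G1 X0.000 Y29.000
G1 X0.000 Y0.000
; layer 2
G0 Z2.500
G0 X0.000 Y0.000
G1 X22.000 Y0.000
G1 X22.000 Y11.000
G1 X8.000 Y11.000
G1 X8.000 Y29.000
G1 X0.000 Y29.000
G1 X0.000 Y0.000
; layer 3
G0 Z3.750
G0 X0.000 Y0.000
G1 X22.000 Y0.000
G1 X22.000 Y11.000
G1 X8.000 Y11.000
G1 X8.000 Y29.000
G1 X0.000 Y29.000
G1 X0.000 Y0.000
; layer 4
G0 Z5.000
G0 X0.000 Y0.000
G1 X22.000 Y0.000
G1 X22.000 Y11.000
G1 X8.000 Y11.000
G1 X8.000 Y29.000
G1 X0.000 Y29.000
G1 X0.000 Y0.000
; layer 5
G0 Z6.250
G0 X0.000 Y0.000
G1 X22.000 Y0.000
G1 X22.000 Y11.000
G1 X8.000 Y11.000
G1 X8.000 Y29.000
G1 X0.000 Y29.000
G1 X0.000 Y0.000
; layer 6
G0 Z7.500
G0 X0.000 Y0.000
G1 X22.000 Y0.000
G1 X22.000 Y11.000
G1 X8.000 Y11.000
G1 X8.000 Y29.000
G1 X0.000 Y29.000
G1 X0.000 Y0.000
; layer 7
G0 Z8.750
G0 X0.000 Y0.000
G1 X22.000 Y0.000
G1 X22.000 Y11.000
G1 X8.000 Y11.000
G1 X8.000 Y29.000
G1 X0.000 Y29.000
G1 X0.000 Y0.000
; layer 8
G0 Z10.000
G0 X0.000 Y0.000
G1 X22.000 Y0.000
G1 X22.000 Y11.000
G1 X8.000 Y11.000
G1 X8.000 Y29.000
G1 X0.000 Y29.000
G1 X0.000 Y0.000
M2 ; end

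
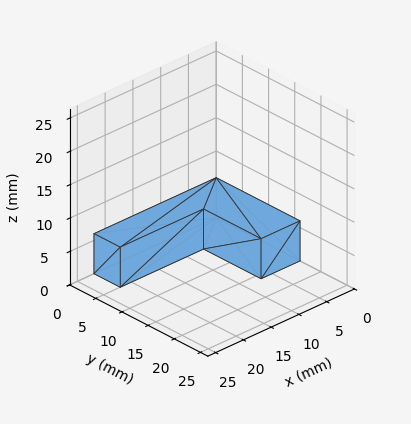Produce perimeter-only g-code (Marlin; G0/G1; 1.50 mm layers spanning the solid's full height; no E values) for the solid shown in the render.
Reading the render: the shape is an L-shaped prism: outer 22 × 16 mm, arm thicknesses ≈ 5 mm (horizontal) and 7 mm (vertical), extruded 6 mm in z (dimensions read to the nearest mm from the axis ticks). For the g-code, the solid's height is divided into equal slices at the stated Δz and each level perimeter traced with G1 moves after a G0 lift.

; perimeter-only toolpath
G21 ; units = mm
G90 ; absolute positioning
G28 ; home
; layer 1
G0 Z1.50
G0 X0.00 Y0.00
G1 X22.00 Y0.00
G1 X22.00 Y5.00
G1 X7.00 Y5.00
G1 X7.00 Y16.00
G1 X0.00 Y16.00
G1 X0.00 Y0.00
; layer 2
G0 Z3.00
G0 X0.00 Y0.00
G1 X22.00 Y0.00
G1 X22.00 Y5.00
G1 X7.00 Y5.00
G1 X7.00 Y16.00
G1 X0.00 Y16.00
G1 X0.00 Y0.00
; layer 3
G0 Z4.50
G0 X0.00 Y0.00
G1 X22.00 Y0.00
G1 X22.00 Y5.00
G1 X7.00 Y5.00
G1 X7.00 Y16.00
G1 X0.00 Y16.00
G1 X0.00 Y0.00
; layer 4
G0 Z6.00
G0 X0.00 Y0.00
G1 X22.00 Y0.00
G1 X22.00 Y5.00
G1 X7.00 Y5.00
G1 X7.00 Y16.00
G1 X0.00 Y16.00
G1 X0.00 Y0.00
M2 ; end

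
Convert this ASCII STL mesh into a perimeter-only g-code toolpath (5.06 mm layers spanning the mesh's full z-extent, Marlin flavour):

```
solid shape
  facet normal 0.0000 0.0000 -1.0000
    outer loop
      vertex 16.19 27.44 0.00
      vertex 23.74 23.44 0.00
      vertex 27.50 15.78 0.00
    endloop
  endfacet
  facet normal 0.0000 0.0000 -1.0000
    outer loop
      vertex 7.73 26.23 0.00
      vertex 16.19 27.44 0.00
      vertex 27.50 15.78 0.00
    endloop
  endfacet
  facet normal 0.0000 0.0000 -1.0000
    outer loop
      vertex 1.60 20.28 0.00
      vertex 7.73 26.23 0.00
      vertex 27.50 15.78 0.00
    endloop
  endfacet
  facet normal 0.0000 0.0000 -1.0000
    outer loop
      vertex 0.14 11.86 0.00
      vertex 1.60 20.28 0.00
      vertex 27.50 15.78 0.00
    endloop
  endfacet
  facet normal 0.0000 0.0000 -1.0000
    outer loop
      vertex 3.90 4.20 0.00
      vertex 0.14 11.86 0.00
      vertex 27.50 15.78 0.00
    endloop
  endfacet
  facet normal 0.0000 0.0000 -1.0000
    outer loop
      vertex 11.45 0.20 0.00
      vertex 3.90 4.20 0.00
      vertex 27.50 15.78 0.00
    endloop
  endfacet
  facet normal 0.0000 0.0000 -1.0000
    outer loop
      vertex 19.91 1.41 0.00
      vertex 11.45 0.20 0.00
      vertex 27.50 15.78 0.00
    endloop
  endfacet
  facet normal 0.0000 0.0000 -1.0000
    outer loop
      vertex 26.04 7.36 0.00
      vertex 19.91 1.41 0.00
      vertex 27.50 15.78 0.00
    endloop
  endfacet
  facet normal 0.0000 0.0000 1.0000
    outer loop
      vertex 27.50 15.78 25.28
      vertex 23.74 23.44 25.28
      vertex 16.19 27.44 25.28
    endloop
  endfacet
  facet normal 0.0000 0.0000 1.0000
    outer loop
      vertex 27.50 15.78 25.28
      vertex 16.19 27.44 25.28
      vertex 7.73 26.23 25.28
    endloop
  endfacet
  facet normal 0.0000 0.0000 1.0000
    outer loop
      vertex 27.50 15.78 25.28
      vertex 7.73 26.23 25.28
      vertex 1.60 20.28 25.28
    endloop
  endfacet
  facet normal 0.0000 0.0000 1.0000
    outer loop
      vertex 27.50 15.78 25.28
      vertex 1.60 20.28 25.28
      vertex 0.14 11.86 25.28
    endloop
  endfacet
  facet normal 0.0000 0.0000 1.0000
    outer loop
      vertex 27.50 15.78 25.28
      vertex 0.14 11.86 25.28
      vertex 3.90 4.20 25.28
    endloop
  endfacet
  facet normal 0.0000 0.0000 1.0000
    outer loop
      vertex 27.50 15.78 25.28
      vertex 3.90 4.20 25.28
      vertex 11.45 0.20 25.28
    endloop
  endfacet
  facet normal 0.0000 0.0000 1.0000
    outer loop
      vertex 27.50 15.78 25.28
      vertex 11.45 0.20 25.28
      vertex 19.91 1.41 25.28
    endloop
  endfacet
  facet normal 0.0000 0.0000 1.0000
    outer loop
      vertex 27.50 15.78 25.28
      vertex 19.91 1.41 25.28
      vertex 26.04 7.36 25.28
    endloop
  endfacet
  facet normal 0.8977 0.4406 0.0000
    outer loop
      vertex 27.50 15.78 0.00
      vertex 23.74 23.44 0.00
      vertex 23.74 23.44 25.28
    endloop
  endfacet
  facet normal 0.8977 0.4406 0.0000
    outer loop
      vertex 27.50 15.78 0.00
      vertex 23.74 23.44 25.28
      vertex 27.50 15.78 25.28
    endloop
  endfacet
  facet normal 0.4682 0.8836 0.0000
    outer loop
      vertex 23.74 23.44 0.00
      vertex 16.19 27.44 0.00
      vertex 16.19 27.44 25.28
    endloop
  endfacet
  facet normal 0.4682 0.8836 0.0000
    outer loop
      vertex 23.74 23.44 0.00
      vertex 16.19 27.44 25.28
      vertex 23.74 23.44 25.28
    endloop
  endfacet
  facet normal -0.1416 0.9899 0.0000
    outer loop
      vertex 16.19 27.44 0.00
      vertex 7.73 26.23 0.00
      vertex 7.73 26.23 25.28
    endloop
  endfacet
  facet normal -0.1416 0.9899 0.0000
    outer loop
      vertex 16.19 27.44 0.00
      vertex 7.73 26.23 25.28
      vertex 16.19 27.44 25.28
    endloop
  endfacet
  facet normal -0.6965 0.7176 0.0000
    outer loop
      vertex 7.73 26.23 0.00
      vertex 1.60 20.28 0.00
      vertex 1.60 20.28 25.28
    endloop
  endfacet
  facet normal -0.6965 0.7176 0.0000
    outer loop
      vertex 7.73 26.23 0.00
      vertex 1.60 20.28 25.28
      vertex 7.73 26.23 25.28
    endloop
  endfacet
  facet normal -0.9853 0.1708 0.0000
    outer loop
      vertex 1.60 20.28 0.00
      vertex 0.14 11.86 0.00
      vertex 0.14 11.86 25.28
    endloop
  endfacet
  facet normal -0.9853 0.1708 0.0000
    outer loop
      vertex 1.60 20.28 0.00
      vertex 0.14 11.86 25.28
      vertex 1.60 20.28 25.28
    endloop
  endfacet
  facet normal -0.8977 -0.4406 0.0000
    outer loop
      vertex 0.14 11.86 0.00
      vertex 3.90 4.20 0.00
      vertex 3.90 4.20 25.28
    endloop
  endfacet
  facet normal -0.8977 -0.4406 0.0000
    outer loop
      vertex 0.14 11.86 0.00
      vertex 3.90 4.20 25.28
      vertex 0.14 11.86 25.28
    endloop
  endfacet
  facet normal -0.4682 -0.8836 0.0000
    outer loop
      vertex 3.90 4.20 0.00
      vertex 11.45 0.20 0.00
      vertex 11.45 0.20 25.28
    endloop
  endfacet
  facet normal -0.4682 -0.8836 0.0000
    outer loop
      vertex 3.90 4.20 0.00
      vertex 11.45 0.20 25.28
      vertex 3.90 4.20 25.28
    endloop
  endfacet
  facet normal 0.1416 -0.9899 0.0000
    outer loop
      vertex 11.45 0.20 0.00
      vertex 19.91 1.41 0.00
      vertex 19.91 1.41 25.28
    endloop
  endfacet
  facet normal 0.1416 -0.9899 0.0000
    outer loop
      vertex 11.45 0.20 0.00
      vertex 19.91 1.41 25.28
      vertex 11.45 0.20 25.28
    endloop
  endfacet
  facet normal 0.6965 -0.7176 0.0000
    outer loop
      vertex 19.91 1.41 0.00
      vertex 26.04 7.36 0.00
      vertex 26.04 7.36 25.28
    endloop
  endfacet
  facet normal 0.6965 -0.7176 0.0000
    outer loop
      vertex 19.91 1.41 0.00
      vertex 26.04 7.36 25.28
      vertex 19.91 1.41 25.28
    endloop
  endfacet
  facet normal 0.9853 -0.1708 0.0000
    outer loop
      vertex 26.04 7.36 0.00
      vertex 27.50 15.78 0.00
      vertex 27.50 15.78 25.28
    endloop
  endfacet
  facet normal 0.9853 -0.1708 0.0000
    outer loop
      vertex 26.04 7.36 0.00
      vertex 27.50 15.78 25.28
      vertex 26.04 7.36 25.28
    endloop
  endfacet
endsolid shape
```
; perimeter-only toolpath
G21 ; units = mm
G90 ; absolute positioning
G28 ; home
; layer 1
G0 Z5.06
G0 X27.50 Y15.78
G1 X23.74 Y23.44
G1 X16.19 Y27.44
G1 X7.73 Y26.23
G1 X1.60 Y20.28
G1 X0.14 Y11.86
G1 X3.90 Y4.20
G1 X11.45 Y0.20
G1 X19.91 Y1.41
G1 X26.04 Y7.36
G1 X27.50 Y15.78
; layer 2
G0 Z10.11
G0 X27.50 Y15.78
G1 X23.74 Y23.44
G1 X16.19 Y27.44
G1 X7.73 Y26.23
G1 X1.60 Y20.28
G1 X0.14 Y11.86
G1 X3.90 Y4.20
G1 X11.45 Y0.20
G1 X19.91 Y1.41
G1 X26.04 Y7.36
G1 X27.50 Y15.78
; layer 3
G0 Z15.17
G0 X27.50 Y15.78
G1 X23.74 Y23.44
G1 X16.19 Y27.44
G1 X7.73 Y26.23
G1 X1.60 Y20.28
G1 X0.14 Y11.86
G1 X3.90 Y4.20
G1 X11.45 Y0.20
G1 X19.91 Y1.41
G1 X26.04 Y7.36
G1 X27.50 Y15.78
; layer 4
G0 Z20.22
G0 X27.50 Y15.78
G1 X23.74 Y23.44
G1 X16.19 Y27.44
G1 X7.73 Y26.23
G1 X1.60 Y20.28
G1 X0.14 Y11.86
G1 X3.90 Y4.20
G1 X11.45 Y0.20
G1 X19.91 Y1.41
G1 X26.04 Y7.36
G1 X27.50 Y15.78
; layer 5
G0 Z25.28
G0 X27.50 Y15.78
G1 X23.74 Y23.44
G1 X16.19 Y27.44
G1 X7.73 Y26.23
G1 X1.60 Y20.28
G1 X0.14 Y11.86
G1 X3.90 Y4.20
G1 X11.45 Y0.20
G1 X19.91 Y1.41
G1 X26.04 Y7.36
G1 X27.50 Y15.78
M2 ; end

The solid is a regular 10-sided prism (a cylinder approximated with 10 flat sides), circumscribed radius ≈ 13.8 mm, height ≈ 25.3 mm. Slicing at Δz = 5.06 mm — 5 equal slices spanning the solid's height, so layer i sits at z = i·h/5 — gives 5 non-empty perimeters. Each is a 10-segment closed polygon; G0 lifts to the layer z and rapids to the start vertex, then G1 traces the edges.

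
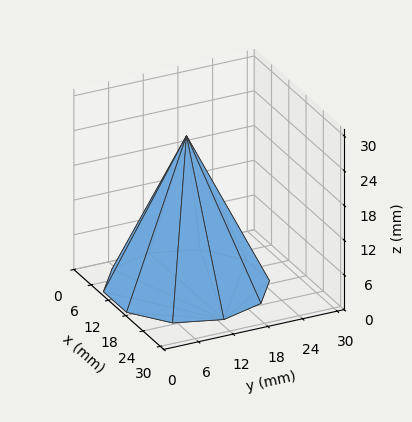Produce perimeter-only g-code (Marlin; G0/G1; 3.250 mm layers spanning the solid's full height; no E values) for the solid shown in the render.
Reading the render: the shape is a regular 10-sided pyramid, base circumscribed radius ≈ 13 mm, apex at z ≈ 26 mm (dimensions read to the nearest mm from the axis ticks). For the g-code, the solid's height is divided into equal slices at the stated Δz and each level perimeter traced with G1 moves after a G0 lift.

; perimeter-only toolpath
G21 ; units = mm
G90 ; absolute positioning
G28 ; home
; layer 1
G0 Z3.250
G0 X24.375 Y13.000
G1 X22.202 Y19.686
G1 X16.515 Y23.819
G1 X9.485 Y23.819
G1 X3.798 Y19.686
G1 X1.625 Y13.000
G1 X3.798 Y6.314
G1 X9.485 Y2.181
G1 X16.515 Y2.181
G1 X22.202 Y6.314
G1 X24.375 Y13.000
; layer 2
G0 Z6.500
G0 X22.750 Y13.000
G1 X20.888 Y18.731
G1 X16.013 Y22.273
G1 X9.987 Y22.273
G1 X5.112 Y18.731
G1 X3.250 Y13.000
G1 X5.112 Y7.269
G1 X9.987 Y3.727
G1 X16.013 Y3.727
G1 X20.888 Y7.269
G1 X22.750 Y13.000
; layer 3
G0 Z9.750
G0 X21.125 Y13.000
G1 X19.573 Y17.776
G1 X15.511 Y20.727
G1 X10.489 Y20.727
G1 X6.427 Y17.776
G1 X4.875 Y13.000
G1 X6.427 Y8.224
G1 X10.489 Y5.272
G1 X15.511 Y5.272
G1 X19.573 Y8.224
G1 X21.125 Y13.000
; layer 4
G0 Z13.000
G0 X19.500 Y13.000
G1 X18.258 Y16.820
G1 X15.008 Y19.182
G1 X10.992 Y19.182
G1 X7.742 Y16.820
G1 X6.500 Y13.000
G1 X7.742 Y9.180
G1 X10.992 Y6.818
G1 X15.008 Y6.818
G1 X18.258 Y9.180
G1 X19.500 Y13.000
; layer 5
G0 Z16.250
G0 X17.875 Y13.000
G1 X16.944 Y15.865
G1 X14.506 Y17.636
G1 X11.494 Y17.636
G1 X9.056 Y15.865
G1 X8.125 Y13.000
G1 X9.056 Y10.135
G1 X11.494 Y8.364
G1 X14.506 Y8.364
G1 X16.944 Y10.135
G1 X17.875 Y13.000
; layer 6
G0 Z19.500
G0 X16.250 Y13.000
G1 X15.629 Y14.910
G1 X14.004 Y16.091
G1 X11.996 Y16.091
G1 X10.371 Y14.910
G1 X9.750 Y13.000
G1 X10.371 Y11.090
G1 X11.996 Y9.909
G1 X14.004 Y9.909
G1 X15.629 Y11.090
G1 X16.250 Y13.000
; layer 7
G0 Z22.750
G0 X14.625 Y13.000
G1 X14.315 Y13.955
G1 X13.502 Y14.546
G1 X12.498 Y14.546
G1 X11.685 Y13.955
G1 X11.375 Y13.000
G1 X11.685 Y12.045
G1 X12.498 Y11.454
G1 X13.502 Y11.454
G1 X14.315 Y12.045
G1 X14.625 Y13.000
M2 ; end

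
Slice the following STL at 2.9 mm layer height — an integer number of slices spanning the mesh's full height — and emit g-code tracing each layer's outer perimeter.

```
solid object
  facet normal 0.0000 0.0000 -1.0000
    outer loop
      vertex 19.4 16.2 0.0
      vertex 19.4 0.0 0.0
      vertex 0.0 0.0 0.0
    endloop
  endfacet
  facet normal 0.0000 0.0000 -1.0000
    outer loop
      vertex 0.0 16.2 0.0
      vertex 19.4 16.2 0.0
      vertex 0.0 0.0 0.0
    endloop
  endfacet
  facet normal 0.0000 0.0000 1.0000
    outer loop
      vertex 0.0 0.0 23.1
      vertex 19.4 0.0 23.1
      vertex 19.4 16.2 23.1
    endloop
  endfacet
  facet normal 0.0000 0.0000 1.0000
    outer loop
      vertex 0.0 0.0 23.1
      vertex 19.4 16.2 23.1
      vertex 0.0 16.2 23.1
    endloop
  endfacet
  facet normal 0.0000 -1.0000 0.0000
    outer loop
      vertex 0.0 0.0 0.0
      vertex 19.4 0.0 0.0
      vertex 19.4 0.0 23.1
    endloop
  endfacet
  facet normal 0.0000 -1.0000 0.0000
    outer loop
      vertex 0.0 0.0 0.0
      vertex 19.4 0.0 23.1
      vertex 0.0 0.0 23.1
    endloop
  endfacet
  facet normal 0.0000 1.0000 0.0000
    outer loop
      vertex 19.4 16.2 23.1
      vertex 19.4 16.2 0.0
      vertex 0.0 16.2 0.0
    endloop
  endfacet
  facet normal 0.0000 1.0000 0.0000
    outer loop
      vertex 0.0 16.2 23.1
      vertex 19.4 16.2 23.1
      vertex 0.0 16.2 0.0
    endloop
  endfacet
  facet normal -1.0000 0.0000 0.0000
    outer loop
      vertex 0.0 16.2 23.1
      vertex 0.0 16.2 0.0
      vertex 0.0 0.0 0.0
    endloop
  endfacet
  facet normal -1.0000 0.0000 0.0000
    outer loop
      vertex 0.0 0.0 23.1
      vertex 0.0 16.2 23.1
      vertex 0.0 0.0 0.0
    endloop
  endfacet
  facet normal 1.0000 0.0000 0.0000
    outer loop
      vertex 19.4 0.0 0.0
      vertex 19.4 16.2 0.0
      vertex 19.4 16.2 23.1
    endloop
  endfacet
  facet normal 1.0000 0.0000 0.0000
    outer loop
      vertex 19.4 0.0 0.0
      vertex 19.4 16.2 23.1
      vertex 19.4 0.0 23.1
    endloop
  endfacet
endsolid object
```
; perimeter-only toolpath
G21 ; units = mm
G90 ; absolute positioning
G28 ; home
; layer 1
G0 Z2.9
G0 X0.0 Y0.0
G1 X19.4 Y0.0
G1 X19.4 Y16.2
G1 X0.0 Y16.2
G1 X0.0 Y0.0
; layer 2
G0 Z5.8
G0 X0.0 Y0.0
G1 X19.4 Y0.0
G1 X19.4 Y16.2
G1 X0.0 Y16.2
G1 X0.0 Y0.0
; layer 3
G0 Z8.7
G0 X0.0 Y0.0
G1 X19.4 Y0.0
G1 X19.4 Y16.2
G1 X0.0 Y16.2
G1 X0.0 Y0.0
; layer 4
G0 Z11.6
G0 X0.0 Y0.0
G1 X19.4 Y0.0
G1 X19.4 Y16.2
G1 X0.0 Y16.2
G1 X0.0 Y0.0
; layer 5
G0 Z14.4
G0 X0.0 Y0.0
G1 X19.4 Y0.0
G1 X19.4 Y16.2
G1 X0.0 Y16.2
G1 X0.0 Y0.0
; layer 6
G0 Z17.3
G0 X0.0 Y0.0
G1 X19.4 Y0.0
G1 X19.4 Y16.2
G1 X0.0 Y16.2
G1 X0.0 Y0.0
; layer 7
G0 Z20.2
G0 X0.0 Y0.0
G1 X19.4 Y0.0
G1 X19.4 Y16.2
G1 X0.0 Y16.2
G1 X0.0 Y0.0
; layer 8
G0 Z23.1
G0 X0.0 Y0.0
G1 X19.4 Y0.0
G1 X19.4 Y16.2
G1 X0.0 Y16.2
G1 X0.0 Y0.0
M2 ; end

The solid is a rectangular box, roughly 19.4 × 16.2 mm footprint and 23.1 mm tall. Slicing at Δz = 2.9 mm — 8 equal slices spanning the solid's height, so layer i sits at z = i·h/8 — gives 8 non-empty perimeters. Each is a 4-segment closed polygon; G0 lifts to the layer z and rapids to the start vertex, then G1 traces the edges.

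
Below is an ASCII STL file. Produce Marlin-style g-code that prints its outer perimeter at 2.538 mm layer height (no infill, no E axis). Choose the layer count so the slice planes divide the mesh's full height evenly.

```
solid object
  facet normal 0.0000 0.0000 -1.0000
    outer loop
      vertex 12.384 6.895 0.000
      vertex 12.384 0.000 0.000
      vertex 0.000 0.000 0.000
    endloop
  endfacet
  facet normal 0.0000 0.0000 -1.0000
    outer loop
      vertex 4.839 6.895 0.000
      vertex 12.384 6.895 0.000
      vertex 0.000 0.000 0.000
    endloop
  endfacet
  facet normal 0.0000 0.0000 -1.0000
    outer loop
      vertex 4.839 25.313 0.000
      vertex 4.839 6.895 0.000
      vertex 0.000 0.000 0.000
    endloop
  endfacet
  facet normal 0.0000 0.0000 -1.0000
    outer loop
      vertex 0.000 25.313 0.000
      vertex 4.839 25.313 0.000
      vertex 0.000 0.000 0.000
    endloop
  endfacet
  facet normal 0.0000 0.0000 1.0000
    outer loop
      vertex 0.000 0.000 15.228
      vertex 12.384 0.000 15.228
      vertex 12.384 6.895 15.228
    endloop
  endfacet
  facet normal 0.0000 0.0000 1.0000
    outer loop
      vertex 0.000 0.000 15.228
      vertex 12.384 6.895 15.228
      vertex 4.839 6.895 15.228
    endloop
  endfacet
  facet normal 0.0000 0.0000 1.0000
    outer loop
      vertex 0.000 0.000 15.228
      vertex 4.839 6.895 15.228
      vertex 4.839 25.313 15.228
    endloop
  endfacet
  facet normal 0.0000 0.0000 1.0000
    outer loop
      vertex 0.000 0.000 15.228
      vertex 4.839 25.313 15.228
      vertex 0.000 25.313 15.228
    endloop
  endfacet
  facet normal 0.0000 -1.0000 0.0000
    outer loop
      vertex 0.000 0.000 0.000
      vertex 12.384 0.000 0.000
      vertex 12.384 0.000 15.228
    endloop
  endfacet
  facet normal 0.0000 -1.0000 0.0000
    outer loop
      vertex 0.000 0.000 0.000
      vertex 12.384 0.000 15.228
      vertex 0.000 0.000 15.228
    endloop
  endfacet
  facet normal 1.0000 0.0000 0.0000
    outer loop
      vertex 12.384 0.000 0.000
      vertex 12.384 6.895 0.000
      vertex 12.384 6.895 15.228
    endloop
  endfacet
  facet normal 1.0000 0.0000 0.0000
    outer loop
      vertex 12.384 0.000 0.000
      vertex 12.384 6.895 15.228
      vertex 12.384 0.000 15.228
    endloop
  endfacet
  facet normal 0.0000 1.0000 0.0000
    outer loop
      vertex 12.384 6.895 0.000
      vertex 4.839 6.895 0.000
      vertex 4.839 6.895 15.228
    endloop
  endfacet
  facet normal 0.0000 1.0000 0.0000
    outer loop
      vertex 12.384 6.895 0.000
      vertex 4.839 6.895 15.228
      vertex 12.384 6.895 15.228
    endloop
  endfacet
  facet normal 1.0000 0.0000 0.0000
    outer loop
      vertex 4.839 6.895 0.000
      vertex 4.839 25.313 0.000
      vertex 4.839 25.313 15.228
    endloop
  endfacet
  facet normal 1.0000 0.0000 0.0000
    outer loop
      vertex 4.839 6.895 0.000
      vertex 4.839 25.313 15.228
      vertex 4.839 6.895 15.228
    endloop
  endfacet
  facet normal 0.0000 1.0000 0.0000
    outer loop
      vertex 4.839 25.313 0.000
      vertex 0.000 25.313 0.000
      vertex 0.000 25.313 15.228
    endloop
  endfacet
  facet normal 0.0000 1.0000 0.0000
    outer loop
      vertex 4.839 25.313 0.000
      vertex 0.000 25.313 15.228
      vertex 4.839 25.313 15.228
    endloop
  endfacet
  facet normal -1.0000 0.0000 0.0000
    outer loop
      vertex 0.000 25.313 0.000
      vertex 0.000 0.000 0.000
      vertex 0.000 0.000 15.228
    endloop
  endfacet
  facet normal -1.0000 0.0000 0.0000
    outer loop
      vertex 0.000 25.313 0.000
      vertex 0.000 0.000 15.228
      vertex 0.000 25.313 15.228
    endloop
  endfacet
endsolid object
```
; perimeter-only toolpath
G21 ; units = mm
G90 ; absolute positioning
G28 ; home
; layer 1
G0 Z2.538
G0 X0.000 Y0.000
G1 X12.384 Y0.000
G1 X12.384 Y6.895
G1 X4.839 Y6.895
G1 X4.839 Y25.313
G1 X0.000 Y25.313
G1 X0.000 Y0.000
; layer 2
G0 Z5.076
G0 X0.000 Y0.000
G1 X12.384 Y0.000
G1 X12.384 Y6.895
G1 X4.839 Y6.895
G1 X4.839 Y25.313
G1 X0.000 Y25.313
G1 X0.000 Y0.000
; layer 3
G0 Z7.614
G0 X0.000 Y0.000
G1 X12.384 Y0.000
G1 X12.384 Y6.895
G1 X4.839 Y6.895
G1 X4.839 Y25.313
G1 X0.000 Y25.313
G1 X0.000 Y0.000
; layer 4
G0 Z10.152
G0 X0.000 Y0.000
G1 X12.384 Y0.000
G1 X12.384 Y6.895
G1 X4.839 Y6.895
G1 X4.839 Y25.313
G1 X0.000 Y25.313
G1 X0.000 Y0.000
; layer 5
G0 Z12.690
G0 X0.000 Y0.000
G1 X12.384 Y0.000
G1 X12.384 Y6.895
G1 X4.839 Y6.895
G1 X4.839 Y25.313
G1 X0.000 Y25.313
G1 X0.000 Y0.000
; layer 6
G0 Z15.228
G0 X0.000 Y0.000
G1 X12.384 Y0.000
G1 X12.384 Y6.895
G1 X4.839 Y6.895
G1 X4.839 Y25.313
G1 X0.000 Y25.313
G1 X0.000 Y0.000
M2 ; end

The solid is an L-shaped prism: outer 12.4 × 25.3 mm, arm thicknesses ≈ 6.89 mm (horizontal) and 4.84 mm (vertical), extruded 15.2 mm in z. Slicing at Δz = 2.538 mm — 6 equal slices spanning the solid's height, so layer i sits at z = i·h/6 — gives 6 non-empty perimeters. Each is a 6-segment closed polygon; G0 lifts to the layer z and rapids to the start vertex, then G1 traces the edges.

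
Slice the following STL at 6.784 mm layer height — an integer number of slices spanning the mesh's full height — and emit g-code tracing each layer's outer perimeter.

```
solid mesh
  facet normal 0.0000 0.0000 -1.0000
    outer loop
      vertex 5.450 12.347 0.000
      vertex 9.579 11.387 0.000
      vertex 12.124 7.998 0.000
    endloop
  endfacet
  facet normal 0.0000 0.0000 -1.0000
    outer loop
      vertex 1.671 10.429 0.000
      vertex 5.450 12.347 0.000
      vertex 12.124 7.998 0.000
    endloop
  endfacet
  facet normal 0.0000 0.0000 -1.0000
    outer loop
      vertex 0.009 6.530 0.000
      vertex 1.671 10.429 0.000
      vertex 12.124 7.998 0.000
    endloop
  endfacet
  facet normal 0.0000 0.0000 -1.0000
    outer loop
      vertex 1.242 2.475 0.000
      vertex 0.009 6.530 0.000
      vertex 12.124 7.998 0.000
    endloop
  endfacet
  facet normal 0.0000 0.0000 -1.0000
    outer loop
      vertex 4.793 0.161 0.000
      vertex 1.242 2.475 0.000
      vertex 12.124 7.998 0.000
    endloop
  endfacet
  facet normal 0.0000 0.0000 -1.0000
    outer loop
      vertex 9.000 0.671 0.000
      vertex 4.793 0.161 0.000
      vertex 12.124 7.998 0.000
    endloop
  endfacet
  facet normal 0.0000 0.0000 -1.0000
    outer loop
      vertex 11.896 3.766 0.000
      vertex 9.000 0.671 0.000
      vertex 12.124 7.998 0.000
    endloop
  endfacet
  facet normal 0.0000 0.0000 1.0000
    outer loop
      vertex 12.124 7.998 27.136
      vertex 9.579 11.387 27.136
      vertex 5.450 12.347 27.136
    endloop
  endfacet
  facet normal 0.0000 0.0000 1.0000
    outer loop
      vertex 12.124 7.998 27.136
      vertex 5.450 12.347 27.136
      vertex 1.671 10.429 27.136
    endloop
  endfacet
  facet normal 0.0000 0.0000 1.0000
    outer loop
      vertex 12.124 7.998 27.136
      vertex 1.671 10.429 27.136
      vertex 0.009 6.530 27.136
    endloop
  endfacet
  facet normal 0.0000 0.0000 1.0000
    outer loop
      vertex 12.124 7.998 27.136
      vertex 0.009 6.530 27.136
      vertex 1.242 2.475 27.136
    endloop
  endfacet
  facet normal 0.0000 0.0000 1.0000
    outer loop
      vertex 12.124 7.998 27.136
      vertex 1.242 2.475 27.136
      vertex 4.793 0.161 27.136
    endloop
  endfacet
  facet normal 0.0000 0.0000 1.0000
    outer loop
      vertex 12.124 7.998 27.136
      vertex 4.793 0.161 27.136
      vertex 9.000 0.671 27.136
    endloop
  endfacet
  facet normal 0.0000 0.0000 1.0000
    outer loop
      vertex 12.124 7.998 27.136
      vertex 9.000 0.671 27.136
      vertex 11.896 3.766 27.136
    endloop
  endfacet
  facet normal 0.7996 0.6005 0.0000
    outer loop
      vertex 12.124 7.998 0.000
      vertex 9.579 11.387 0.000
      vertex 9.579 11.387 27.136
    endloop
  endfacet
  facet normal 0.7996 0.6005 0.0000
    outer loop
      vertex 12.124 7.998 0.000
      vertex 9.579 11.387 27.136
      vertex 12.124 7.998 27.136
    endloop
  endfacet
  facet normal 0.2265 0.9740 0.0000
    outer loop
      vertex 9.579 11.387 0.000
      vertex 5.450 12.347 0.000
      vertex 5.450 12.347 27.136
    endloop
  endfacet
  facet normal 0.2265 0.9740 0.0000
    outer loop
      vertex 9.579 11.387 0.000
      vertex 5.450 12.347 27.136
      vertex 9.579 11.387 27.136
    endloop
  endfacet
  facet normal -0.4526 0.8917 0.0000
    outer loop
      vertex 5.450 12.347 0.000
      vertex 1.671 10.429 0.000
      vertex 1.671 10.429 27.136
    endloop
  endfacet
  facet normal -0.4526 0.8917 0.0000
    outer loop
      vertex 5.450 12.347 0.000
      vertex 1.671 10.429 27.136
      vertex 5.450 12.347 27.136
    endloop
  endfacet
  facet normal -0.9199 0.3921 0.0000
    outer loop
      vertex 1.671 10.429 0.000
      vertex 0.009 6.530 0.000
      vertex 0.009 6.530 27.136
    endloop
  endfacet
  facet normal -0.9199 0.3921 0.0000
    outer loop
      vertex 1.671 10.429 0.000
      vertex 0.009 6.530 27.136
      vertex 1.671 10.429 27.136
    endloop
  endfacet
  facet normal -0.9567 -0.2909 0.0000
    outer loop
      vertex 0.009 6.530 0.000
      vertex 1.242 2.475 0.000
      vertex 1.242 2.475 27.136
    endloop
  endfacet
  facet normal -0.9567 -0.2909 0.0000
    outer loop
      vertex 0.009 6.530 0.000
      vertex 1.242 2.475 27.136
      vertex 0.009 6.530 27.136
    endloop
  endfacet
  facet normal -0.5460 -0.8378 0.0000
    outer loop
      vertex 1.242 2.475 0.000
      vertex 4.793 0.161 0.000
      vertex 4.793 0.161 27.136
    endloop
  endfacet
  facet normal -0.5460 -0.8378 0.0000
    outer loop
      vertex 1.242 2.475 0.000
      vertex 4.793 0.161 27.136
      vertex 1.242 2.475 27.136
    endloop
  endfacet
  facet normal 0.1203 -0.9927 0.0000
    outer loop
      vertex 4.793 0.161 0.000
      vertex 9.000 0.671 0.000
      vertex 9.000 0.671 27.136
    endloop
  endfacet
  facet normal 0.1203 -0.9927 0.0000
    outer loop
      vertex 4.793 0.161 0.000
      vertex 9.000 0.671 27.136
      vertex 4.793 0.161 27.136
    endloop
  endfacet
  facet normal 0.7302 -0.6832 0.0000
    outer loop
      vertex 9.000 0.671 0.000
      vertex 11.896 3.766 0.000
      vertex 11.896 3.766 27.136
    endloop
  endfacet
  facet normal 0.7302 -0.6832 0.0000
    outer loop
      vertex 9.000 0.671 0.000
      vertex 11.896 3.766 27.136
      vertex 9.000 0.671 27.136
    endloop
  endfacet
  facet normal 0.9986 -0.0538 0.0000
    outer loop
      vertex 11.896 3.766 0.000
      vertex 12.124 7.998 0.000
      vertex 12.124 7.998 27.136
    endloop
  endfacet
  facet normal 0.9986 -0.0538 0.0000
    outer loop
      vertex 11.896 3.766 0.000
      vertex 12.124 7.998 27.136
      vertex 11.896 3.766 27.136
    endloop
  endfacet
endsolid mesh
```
; perimeter-only toolpath
G21 ; units = mm
G90 ; absolute positioning
G28 ; home
; layer 1
G0 Z6.784
G0 X12.124 Y7.998
G1 X9.579 Y11.387
G1 X5.450 Y12.347
G1 X1.671 Y10.429
G1 X0.009 Y6.530
G1 X1.242 Y2.475
G1 X4.793 Y0.161
G1 X9.000 Y0.671
G1 X11.896 Y3.766
G1 X12.124 Y7.998
; layer 2
G0 Z13.568
G0 X12.124 Y7.998
G1 X9.579 Y11.387
G1 X5.450 Y12.347
G1 X1.671 Y10.429
G1 X0.009 Y6.530
G1 X1.242 Y2.475
G1 X4.793 Y0.161
G1 X9.000 Y0.671
G1 X11.896 Y3.766
G1 X12.124 Y7.998
; layer 3
G0 Z20.352
G0 X12.124 Y7.998
G1 X9.579 Y11.387
G1 X5.450 Y12.347
G1 X1.671 Y10.429
G1 X0.009 Y6.530
G1 X1.242 Y2.475
G1 X4.793 Y0.161
G1 X9.000 Y0.671
G1 X11.896 Y3.766
G1 X12.124 Y7.998
; layer 4
G0 Z27.136
G0 X12.124 Y7.998
G1 X9.579 Y11.387
G1 X5.450 Y12.347
G1 X1.671 Y10.429
G1 X0.009 Y6.530
G1 X1.242 Y2.475
G1 X4.793 Y0.161
G1 X9.000 Y0.671
G1 X11.896 Y3.766
G1 X12.124 Y7.998
M2 ; end

The solid is a regular 9-sided prism (a cylinder approximated with 9 flat sides), circumscribed radius ≈ 6.2 mm, height ≈ 27.1 mm. Slicing at Δz = 6.784 mm — 4 equal slices spanning the solid's height, so layer i sits at z = i·h/4 — gives 4 non-empty perimeters. Each is a 9-segment closed polygon; G0 lifts to the layer z and rapids to the start vertex, then G1 traces the edges.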